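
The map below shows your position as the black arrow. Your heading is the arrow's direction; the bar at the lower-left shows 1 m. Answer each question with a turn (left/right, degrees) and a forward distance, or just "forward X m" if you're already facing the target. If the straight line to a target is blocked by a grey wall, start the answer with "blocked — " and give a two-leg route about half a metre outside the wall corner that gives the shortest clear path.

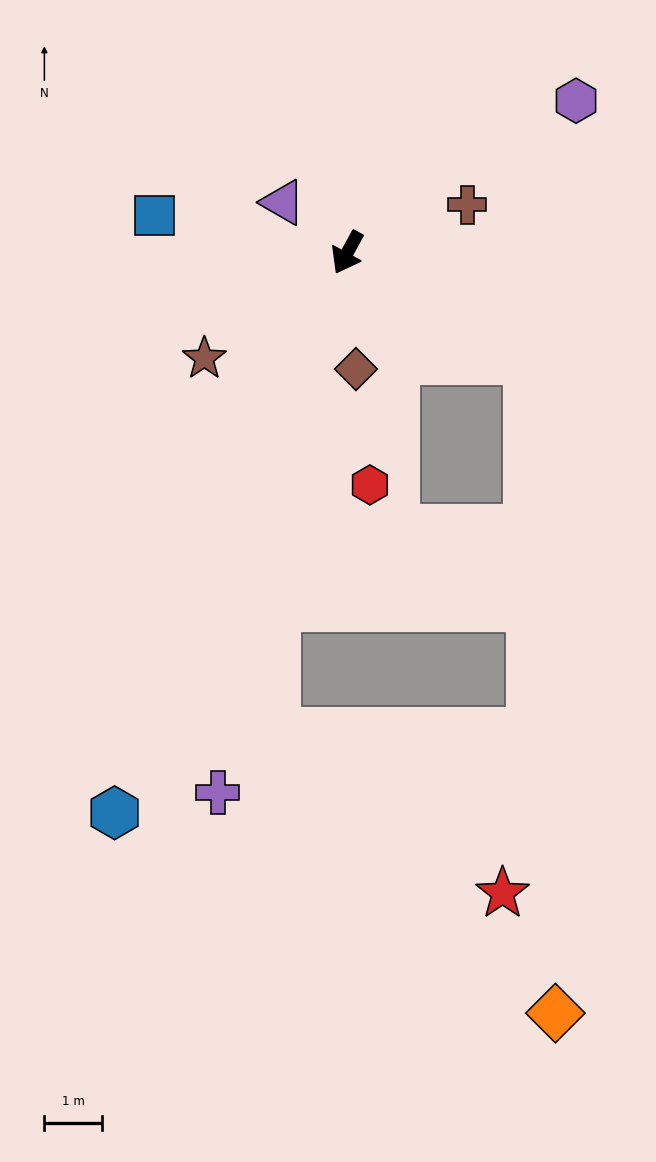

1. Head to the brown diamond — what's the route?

turn left 33°, forward 2.0 m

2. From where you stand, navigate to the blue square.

turn right 72°, forward 3.4 m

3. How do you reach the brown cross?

turn left 140°, forward 2.2 m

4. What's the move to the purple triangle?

turn right 99°, forward 1.4 m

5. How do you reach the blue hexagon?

turn left 6°, forward 10.4 m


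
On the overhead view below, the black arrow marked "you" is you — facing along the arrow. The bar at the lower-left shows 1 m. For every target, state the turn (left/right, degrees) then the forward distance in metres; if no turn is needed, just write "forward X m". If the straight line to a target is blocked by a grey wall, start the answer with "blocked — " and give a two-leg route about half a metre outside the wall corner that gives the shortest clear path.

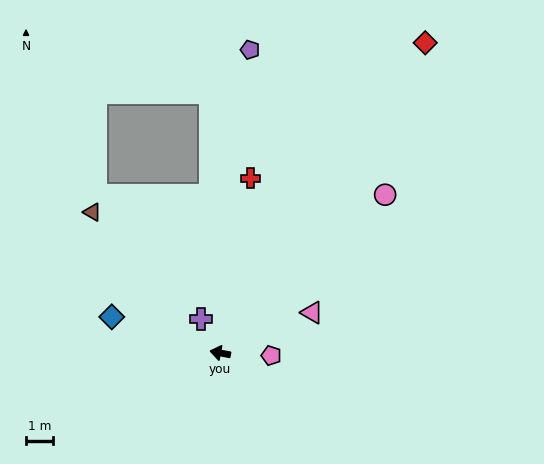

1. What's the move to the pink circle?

turn right 125°, forward 8.4 m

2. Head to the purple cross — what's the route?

turn right 50°, forward 1.4 m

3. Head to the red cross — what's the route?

turn right 89°, forward 6.5 m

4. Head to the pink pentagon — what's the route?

turn right 172°, forward 1.9 m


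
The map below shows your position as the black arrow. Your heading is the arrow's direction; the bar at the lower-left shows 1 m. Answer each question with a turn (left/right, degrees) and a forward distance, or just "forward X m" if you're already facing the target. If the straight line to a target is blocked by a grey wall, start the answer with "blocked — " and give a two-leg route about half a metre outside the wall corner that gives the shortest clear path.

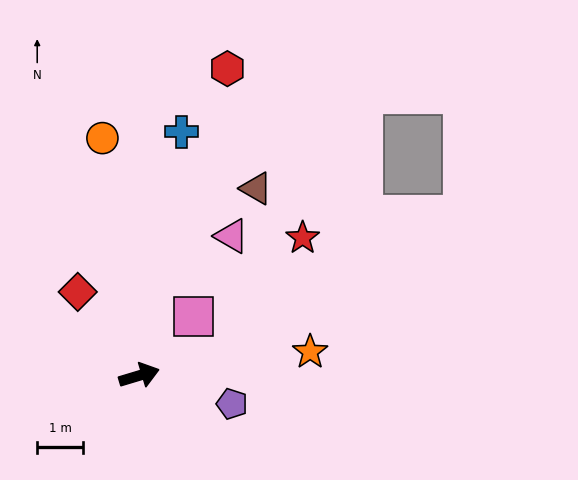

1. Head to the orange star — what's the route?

turn right 9°, forward 3.7 m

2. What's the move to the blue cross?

turn left 63°, forward 5.4 m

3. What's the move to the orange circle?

turn left 82°, forward 5.2 m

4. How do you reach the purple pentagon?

turn right 34°, forward 2.1 m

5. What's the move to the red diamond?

turn left 110°, forward 2.2 m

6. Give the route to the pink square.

turn left 31°, forward 1.7 m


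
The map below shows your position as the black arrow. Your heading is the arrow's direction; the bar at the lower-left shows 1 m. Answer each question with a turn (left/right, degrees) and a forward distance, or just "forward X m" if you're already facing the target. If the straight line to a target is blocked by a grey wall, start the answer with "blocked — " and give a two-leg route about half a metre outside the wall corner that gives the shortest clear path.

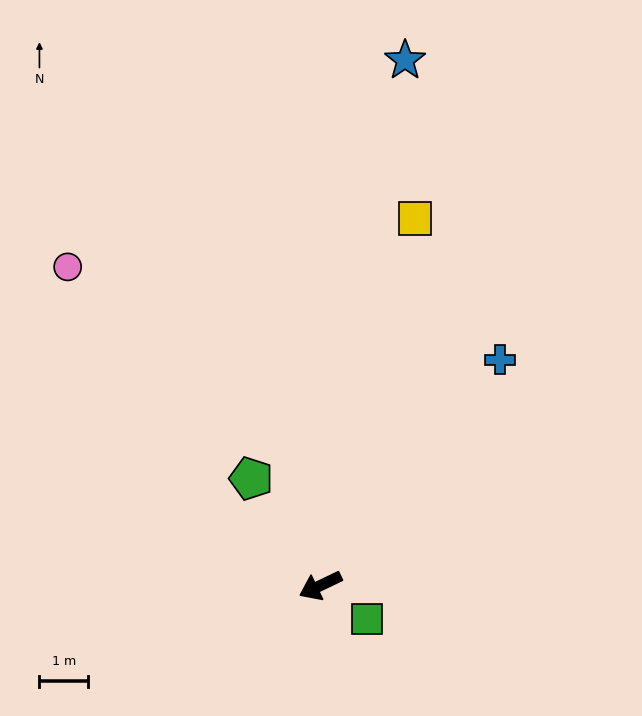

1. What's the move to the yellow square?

turn right 130°, forward 7.8 m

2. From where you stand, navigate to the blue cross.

turn right 154°, forward 5.9 m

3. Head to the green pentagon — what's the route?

turn right 83°, forward 2.6 m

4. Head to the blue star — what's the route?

turn right 125°, forward 10.9 m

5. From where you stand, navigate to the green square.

turn left 119°, forward 1.2 m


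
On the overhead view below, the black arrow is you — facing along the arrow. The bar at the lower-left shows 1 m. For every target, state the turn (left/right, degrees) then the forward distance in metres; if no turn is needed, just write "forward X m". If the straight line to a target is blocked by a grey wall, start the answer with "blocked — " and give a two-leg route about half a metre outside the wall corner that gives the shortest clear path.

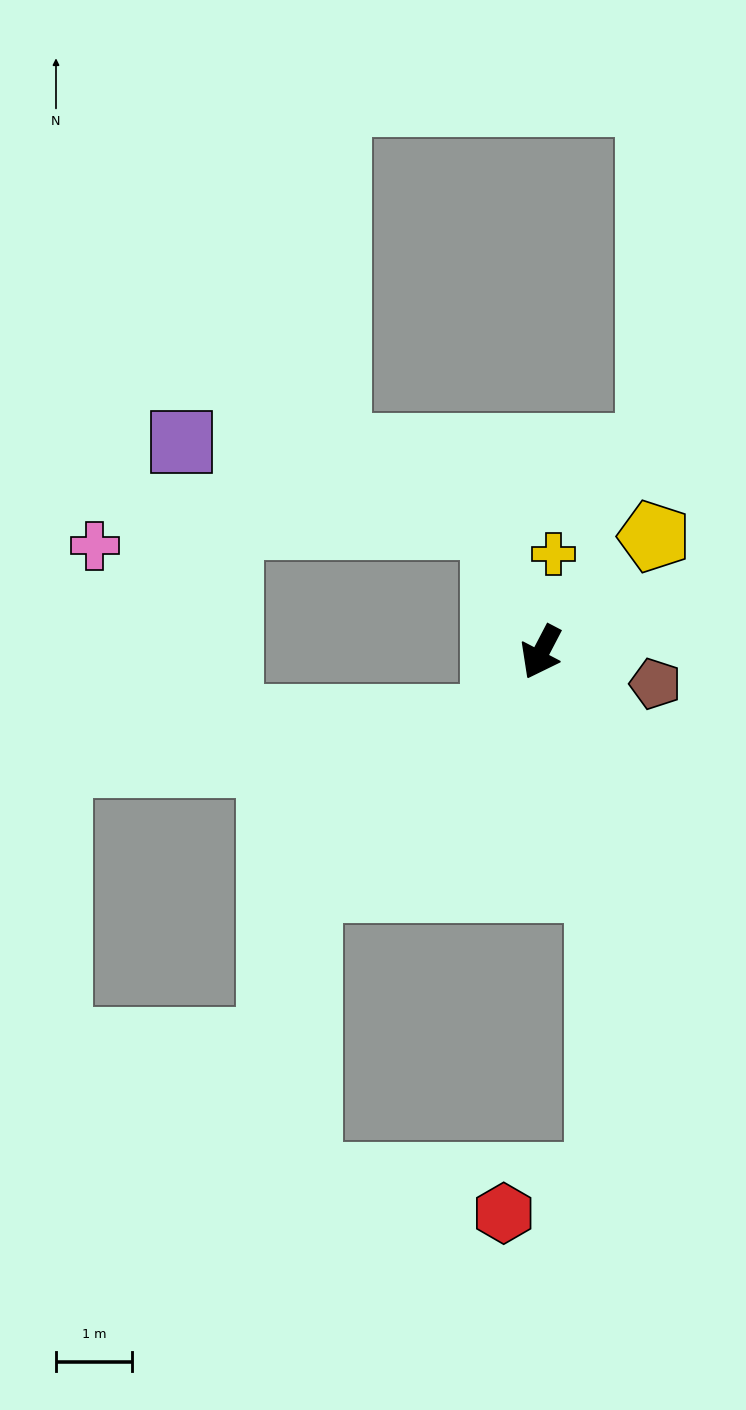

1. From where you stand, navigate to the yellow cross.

turn right 160°, forward 1.3 m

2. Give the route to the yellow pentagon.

turn left 163°, forward 2.1 m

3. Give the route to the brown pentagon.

turn left 102°, forward 1.6 m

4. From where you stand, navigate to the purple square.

blocked — turn right 132°, forward 1.8 m, then turn left 54°, forward 4.2 m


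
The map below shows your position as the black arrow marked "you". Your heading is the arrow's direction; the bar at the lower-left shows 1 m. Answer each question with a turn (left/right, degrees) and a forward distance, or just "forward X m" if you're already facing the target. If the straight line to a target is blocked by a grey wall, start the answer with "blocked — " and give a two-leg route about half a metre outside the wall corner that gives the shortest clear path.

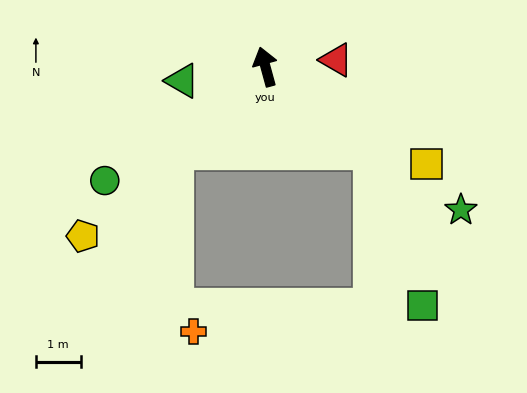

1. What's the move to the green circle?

turn left 110°, forward 4.4 m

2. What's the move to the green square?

blocked — turn right 143°, forward 3.0 m, then turn right 34°, forward 3.6 m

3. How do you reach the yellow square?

turn right 136°, forward 4.2 m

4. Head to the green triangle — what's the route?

turn left 84°, forward 1.9 m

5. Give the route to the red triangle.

turn right 100°, forward 1.6 m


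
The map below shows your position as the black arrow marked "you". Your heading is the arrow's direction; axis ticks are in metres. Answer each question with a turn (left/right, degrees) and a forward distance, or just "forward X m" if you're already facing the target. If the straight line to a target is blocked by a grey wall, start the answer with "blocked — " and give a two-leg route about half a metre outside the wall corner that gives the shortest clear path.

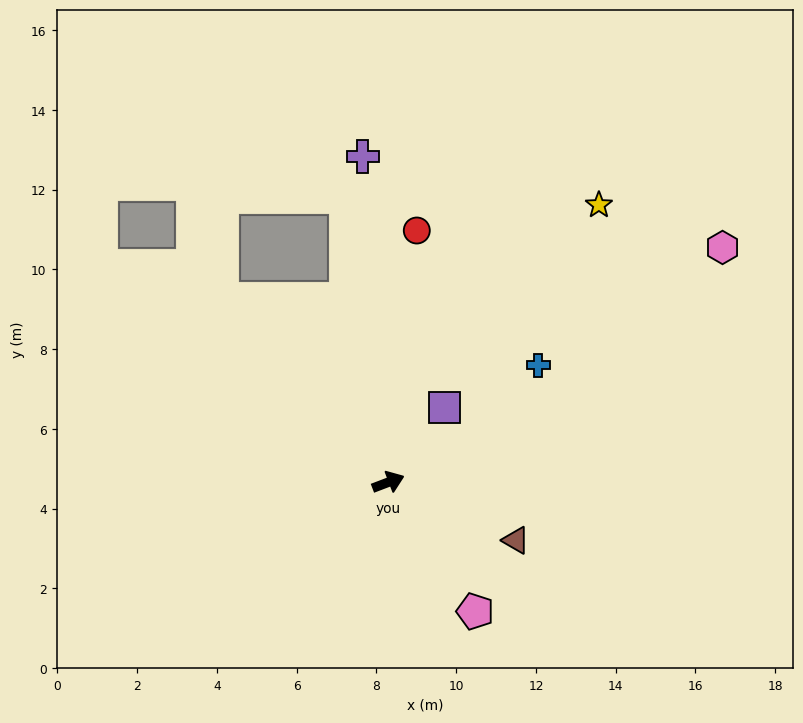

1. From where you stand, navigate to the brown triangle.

turn right 45°, forward 3.5 m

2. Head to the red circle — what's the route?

turn left 63°, forward 6.4 m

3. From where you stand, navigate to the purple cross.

turn left 74°, forward 8.2 m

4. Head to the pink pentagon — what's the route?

turn right 77°, forward 3.9 m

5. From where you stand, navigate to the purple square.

turn left 32°, forward 2.3 m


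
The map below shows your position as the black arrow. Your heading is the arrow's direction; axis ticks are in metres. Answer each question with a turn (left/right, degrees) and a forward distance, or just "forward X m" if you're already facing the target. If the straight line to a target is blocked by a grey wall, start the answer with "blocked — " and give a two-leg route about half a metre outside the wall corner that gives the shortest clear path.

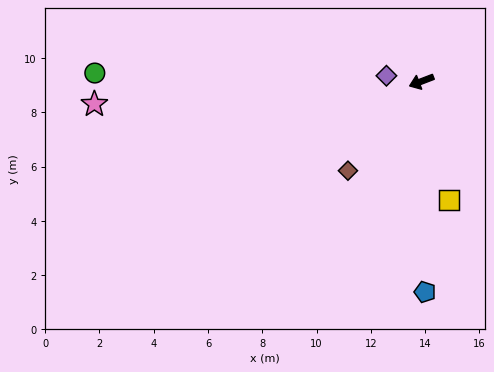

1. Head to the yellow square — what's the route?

turn left 82°, forward 4.5 m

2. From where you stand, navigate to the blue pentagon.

turn left 70°, forward 7.8 m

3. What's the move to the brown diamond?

turn left 29°, forward 4.3 m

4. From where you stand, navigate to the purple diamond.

turn right 30°, forward 1.3 m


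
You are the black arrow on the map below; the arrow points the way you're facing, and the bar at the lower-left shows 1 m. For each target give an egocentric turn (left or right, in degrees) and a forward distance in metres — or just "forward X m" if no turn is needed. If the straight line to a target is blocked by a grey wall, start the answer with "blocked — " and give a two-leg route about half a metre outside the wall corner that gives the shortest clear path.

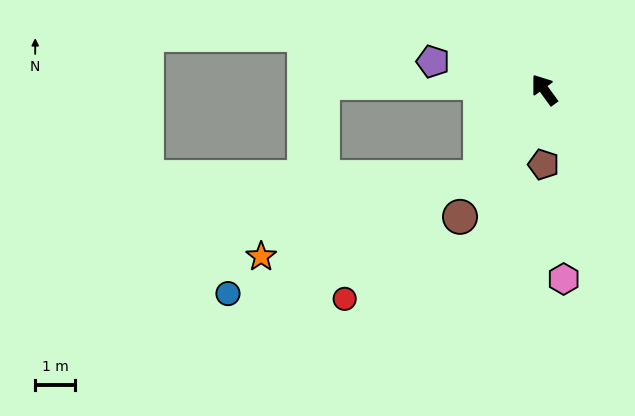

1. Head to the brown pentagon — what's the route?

turn left 143°, forward 1.9 m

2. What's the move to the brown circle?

turn left 110°, forward 3.8 m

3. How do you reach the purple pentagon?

turn left 40°, forward 2.9 m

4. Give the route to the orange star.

blocked — turn left 107°, forward 2.7 m, then turn right 33°, forward 5.8 m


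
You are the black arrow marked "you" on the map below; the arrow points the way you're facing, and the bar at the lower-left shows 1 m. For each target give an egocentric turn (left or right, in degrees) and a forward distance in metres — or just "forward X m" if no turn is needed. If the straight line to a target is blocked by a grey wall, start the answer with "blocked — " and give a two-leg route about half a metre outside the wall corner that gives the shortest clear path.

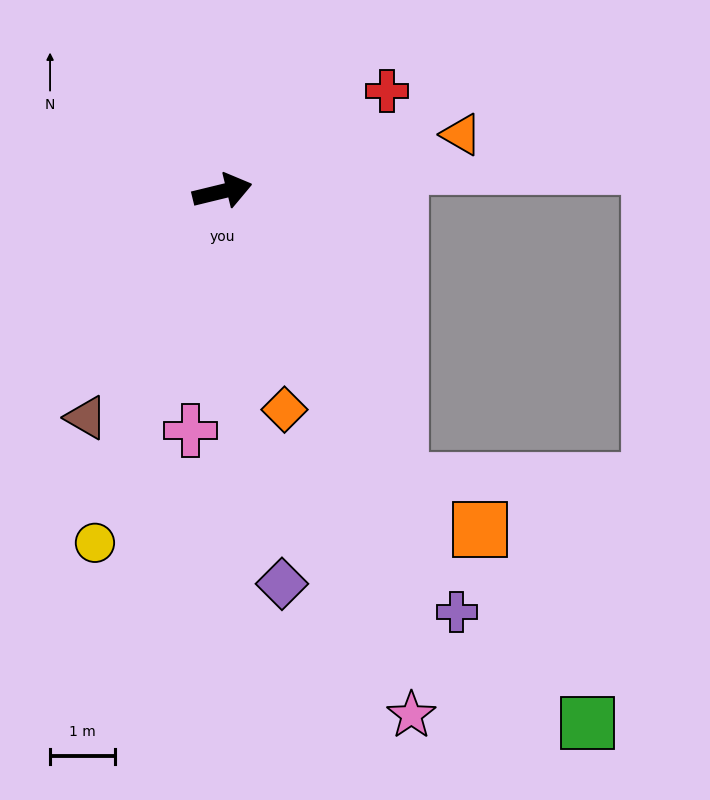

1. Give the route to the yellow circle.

turn right 124°, forward 5.8 m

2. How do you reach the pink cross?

turn right 111°, forward 3.7 m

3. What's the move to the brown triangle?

turn right 135°, forward 4.1 m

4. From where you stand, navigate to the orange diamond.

turn right 88°, forward 3.5 m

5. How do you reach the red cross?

turn left 18°, forward 3.0 m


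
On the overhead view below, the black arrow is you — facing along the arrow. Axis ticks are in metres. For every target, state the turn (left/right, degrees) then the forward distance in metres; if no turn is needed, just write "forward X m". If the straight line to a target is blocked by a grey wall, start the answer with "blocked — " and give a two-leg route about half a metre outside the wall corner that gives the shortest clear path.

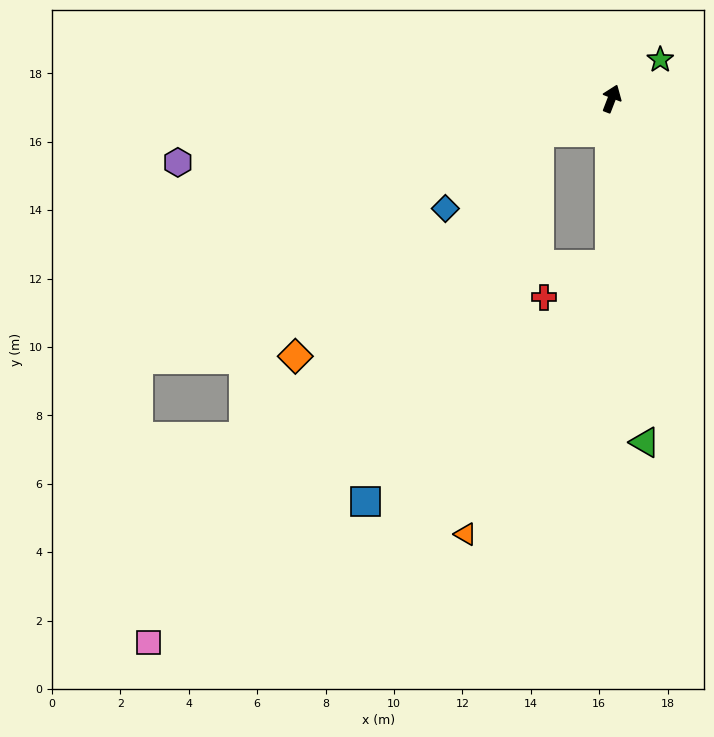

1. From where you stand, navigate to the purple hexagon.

turn left 119°, forward 12.8 m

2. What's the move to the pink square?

blocked — turn left 136°, forward 2.3 m, then turn left 28°, forward 18.8 m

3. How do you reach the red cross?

blocked — turn right 160°, forward 4.8 m, then turn right 62°, forward 2.1 m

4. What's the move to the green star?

turn right 30°, forward 1.8 m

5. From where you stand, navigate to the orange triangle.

blocked — turn right 160°, forward 4.8 m, then turn right 27°, forward 8.9 m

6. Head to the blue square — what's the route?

blocked — turn left 136°, forward 2.3 m, then turn left 40°, forward 11.9 m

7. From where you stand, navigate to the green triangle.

turn right 153°, forward 10.1 m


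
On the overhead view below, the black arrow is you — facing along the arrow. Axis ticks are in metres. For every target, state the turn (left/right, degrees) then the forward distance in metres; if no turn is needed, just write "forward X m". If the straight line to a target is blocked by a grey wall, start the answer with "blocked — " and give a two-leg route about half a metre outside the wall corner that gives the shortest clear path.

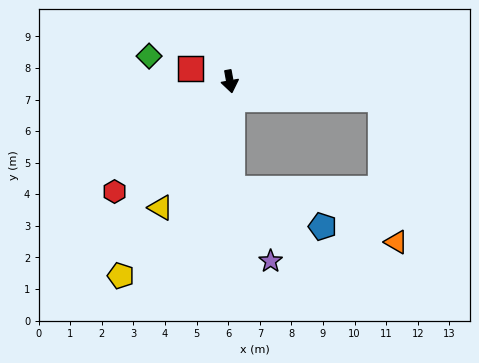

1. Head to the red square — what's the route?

turn right 118°, forward 1.3 m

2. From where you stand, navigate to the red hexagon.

turn right 57°, forward 5.0 m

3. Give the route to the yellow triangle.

turn right 39°, forward 4.6 m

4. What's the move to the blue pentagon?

blocked — turn right 9°, forward 3.4 m, then turn left 67°, forward 3.1 m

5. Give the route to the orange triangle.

blocked — turn left 73°, forward 4.8 m, then turn right 77°, forward 4.6 m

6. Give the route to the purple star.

blocked — turn right 9°, forward 3.4 m, then turn left 27°, forward 2.6 m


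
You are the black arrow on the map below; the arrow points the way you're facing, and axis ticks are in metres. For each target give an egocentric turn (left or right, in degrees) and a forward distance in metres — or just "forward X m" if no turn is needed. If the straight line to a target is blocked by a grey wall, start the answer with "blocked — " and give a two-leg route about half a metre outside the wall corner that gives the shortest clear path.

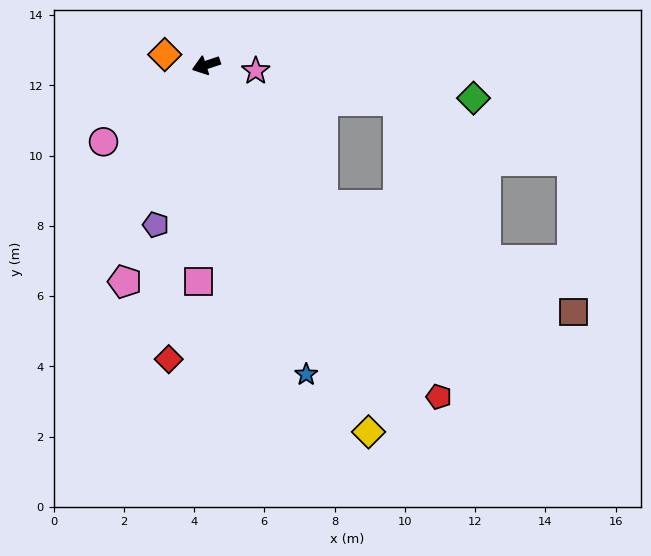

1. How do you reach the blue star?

turn left 90°, forward 9.3 m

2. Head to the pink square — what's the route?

turn left 70°, forward 6.2 m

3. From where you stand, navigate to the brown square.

blocked — turn left 112°, forward 5.2 m, then turn left 26°, forward 7.8 m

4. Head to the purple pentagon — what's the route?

turn left 54°, forward 4.8 m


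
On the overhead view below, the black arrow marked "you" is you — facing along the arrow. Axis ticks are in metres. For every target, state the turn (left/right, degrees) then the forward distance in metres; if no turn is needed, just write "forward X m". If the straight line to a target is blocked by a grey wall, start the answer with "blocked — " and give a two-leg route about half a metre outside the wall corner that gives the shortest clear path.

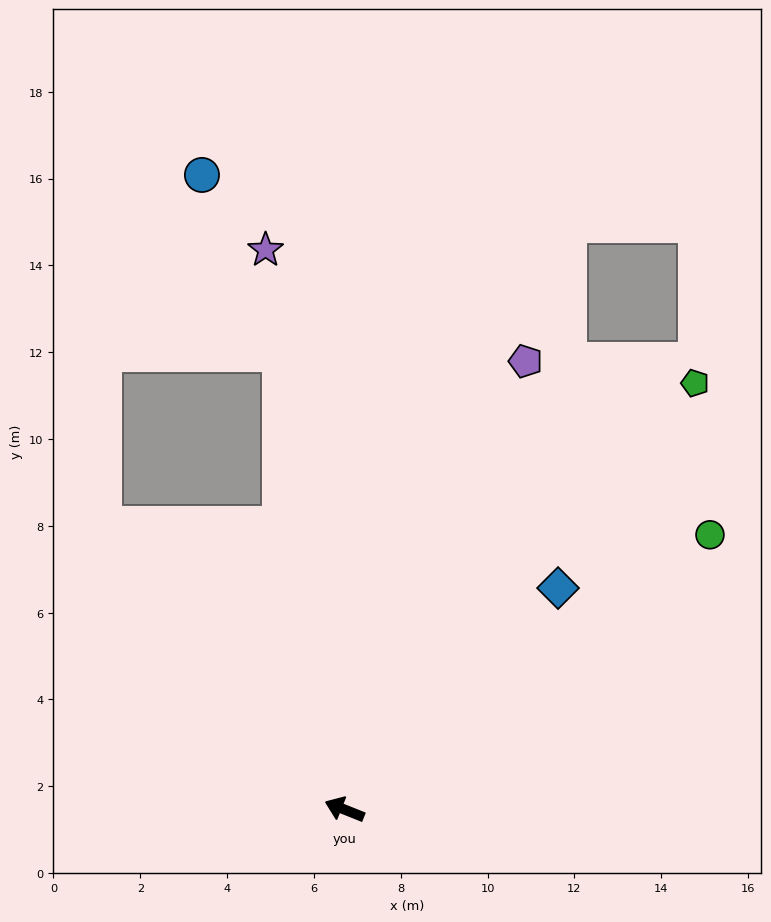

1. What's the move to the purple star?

turn right 60°, forward 13.0 m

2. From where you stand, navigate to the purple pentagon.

turn right 90°, forward 11.1 m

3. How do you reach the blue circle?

blocked — turn right 60°, forward 10.6 m, then turn left 15°, forward 4.5 m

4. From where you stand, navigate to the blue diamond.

turn right 112°, forward 7.1 m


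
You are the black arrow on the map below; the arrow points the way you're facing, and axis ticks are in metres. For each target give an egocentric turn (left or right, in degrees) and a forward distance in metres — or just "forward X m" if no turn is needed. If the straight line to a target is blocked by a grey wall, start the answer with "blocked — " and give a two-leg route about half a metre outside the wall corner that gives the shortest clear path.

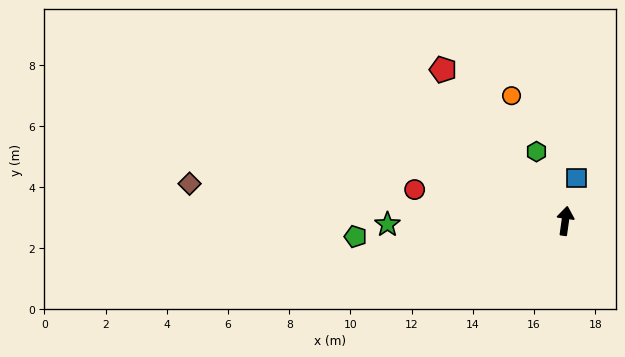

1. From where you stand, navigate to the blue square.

turn right 7°, forward 1.4 m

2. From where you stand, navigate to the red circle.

turn left 86°, forward 5.0 m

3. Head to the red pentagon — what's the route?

turn left 47°, forward 6.4 m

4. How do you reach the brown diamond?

turn left 92°, forward 12.3 m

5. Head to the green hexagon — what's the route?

turn left 31°, forward 2.5 m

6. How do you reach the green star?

turn left 99°, forward 5.8 m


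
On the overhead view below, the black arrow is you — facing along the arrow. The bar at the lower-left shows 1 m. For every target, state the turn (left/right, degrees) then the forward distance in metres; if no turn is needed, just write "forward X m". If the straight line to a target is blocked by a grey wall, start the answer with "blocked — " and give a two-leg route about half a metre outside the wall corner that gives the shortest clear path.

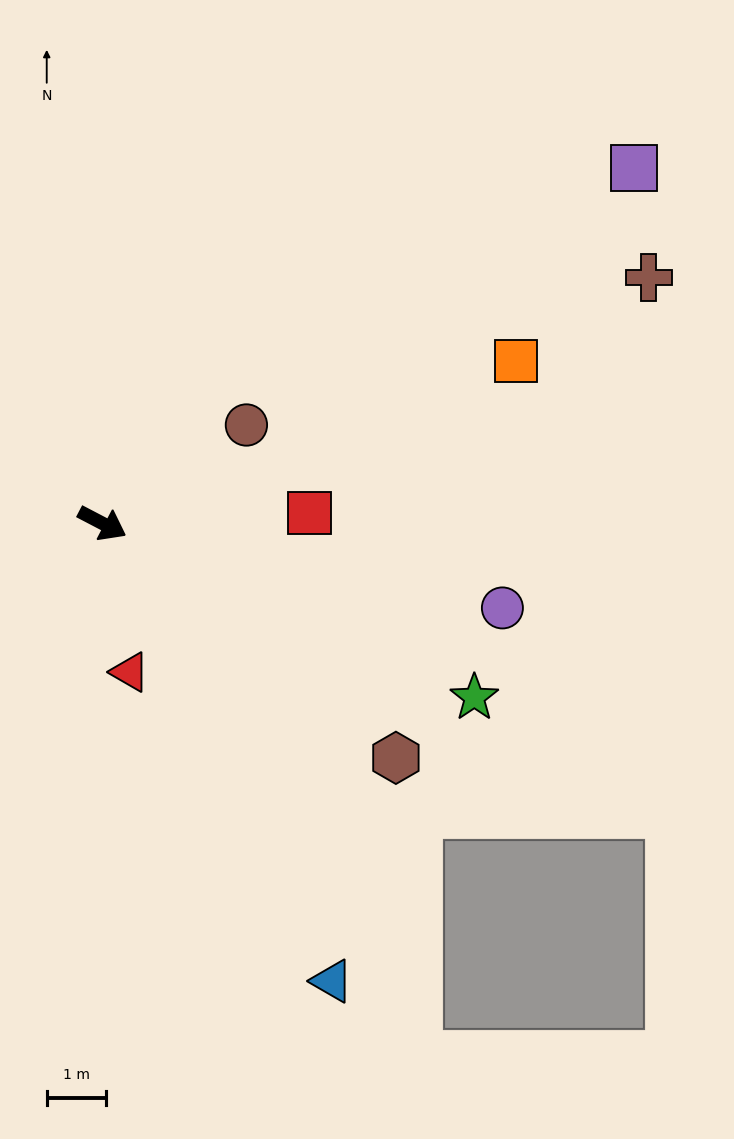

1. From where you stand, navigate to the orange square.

turn left 49°, forward 7.5 m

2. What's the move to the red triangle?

turn right 52°, forward 2.6 m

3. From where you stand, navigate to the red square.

turn left 30°, forward 3.5 m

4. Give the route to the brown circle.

turn left 62°, forward 2.9 m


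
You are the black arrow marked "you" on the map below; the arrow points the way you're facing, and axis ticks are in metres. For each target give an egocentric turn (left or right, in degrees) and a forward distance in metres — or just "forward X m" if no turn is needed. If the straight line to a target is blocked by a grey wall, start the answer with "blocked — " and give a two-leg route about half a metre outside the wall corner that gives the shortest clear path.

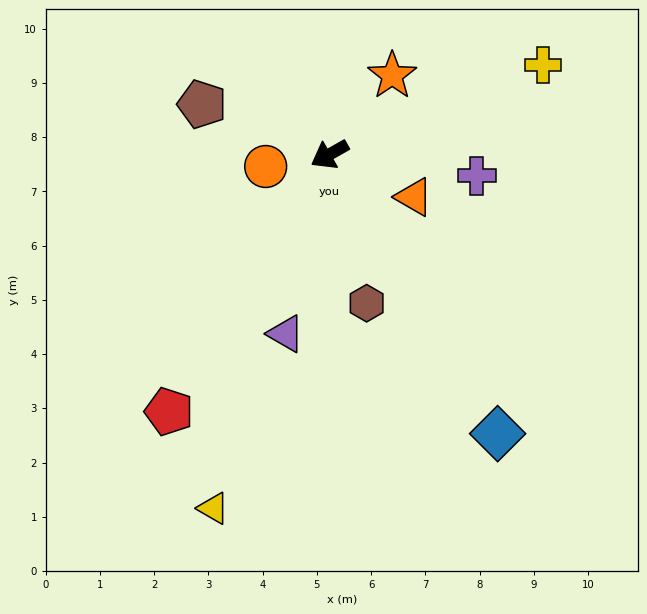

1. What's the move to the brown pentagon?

turn right 51°, forward 2.5 m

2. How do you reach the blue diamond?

turn left 91°, forward 6.0 m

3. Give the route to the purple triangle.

turn left 47°, forward 3.4 m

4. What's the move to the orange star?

turn right 158°, forward 1.9 m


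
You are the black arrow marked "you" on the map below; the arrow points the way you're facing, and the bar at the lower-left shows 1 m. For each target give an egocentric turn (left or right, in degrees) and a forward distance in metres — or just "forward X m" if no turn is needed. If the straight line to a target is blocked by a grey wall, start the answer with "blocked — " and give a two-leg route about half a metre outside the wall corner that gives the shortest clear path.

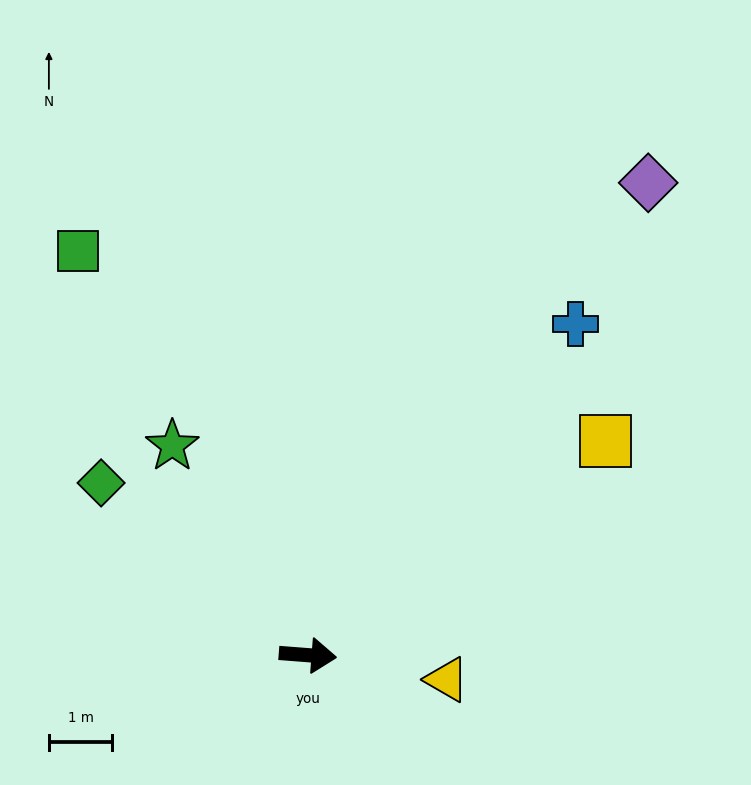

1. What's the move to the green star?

turn left 127°, forward 3.9 m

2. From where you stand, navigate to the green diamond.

turn left 145°, forward 4.2 m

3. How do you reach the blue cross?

turn left 55°, forward 6.7 m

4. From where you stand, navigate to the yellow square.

turn left 40°, forward 5.8 m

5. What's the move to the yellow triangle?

turn right 6°, forward 2.2 m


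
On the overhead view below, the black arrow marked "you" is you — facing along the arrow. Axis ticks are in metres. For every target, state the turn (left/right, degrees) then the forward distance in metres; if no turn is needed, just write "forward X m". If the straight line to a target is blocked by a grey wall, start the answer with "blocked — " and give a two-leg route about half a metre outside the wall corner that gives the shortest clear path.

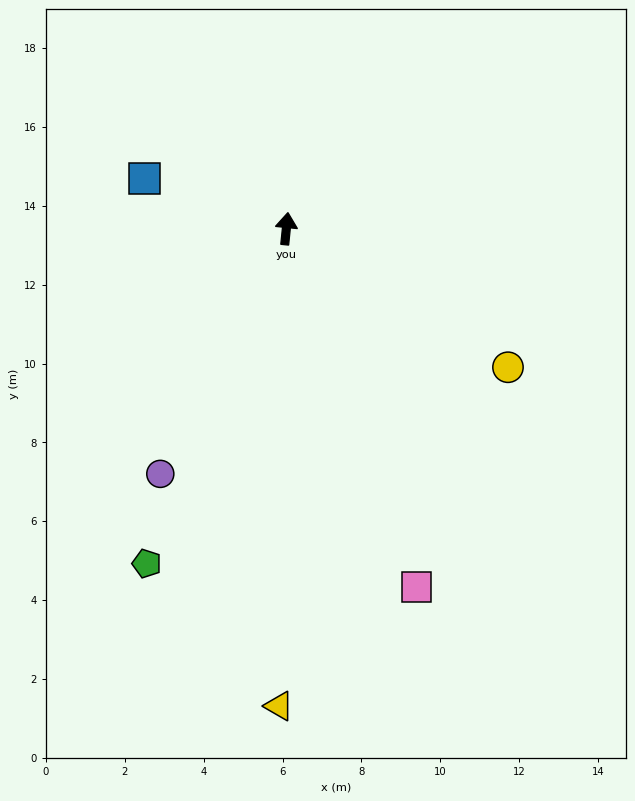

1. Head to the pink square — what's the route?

turn right 154°, forward 9.7 m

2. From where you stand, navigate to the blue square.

turn left 76°, forward 3.8 m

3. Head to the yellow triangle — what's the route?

turn right 175°, forward 12.1 m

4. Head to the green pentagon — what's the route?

turn left 163°, forward 9.2 m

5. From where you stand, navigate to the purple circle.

turn left 159°, forward 7.0 m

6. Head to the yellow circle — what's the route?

turn right 116°, forward 6.6 m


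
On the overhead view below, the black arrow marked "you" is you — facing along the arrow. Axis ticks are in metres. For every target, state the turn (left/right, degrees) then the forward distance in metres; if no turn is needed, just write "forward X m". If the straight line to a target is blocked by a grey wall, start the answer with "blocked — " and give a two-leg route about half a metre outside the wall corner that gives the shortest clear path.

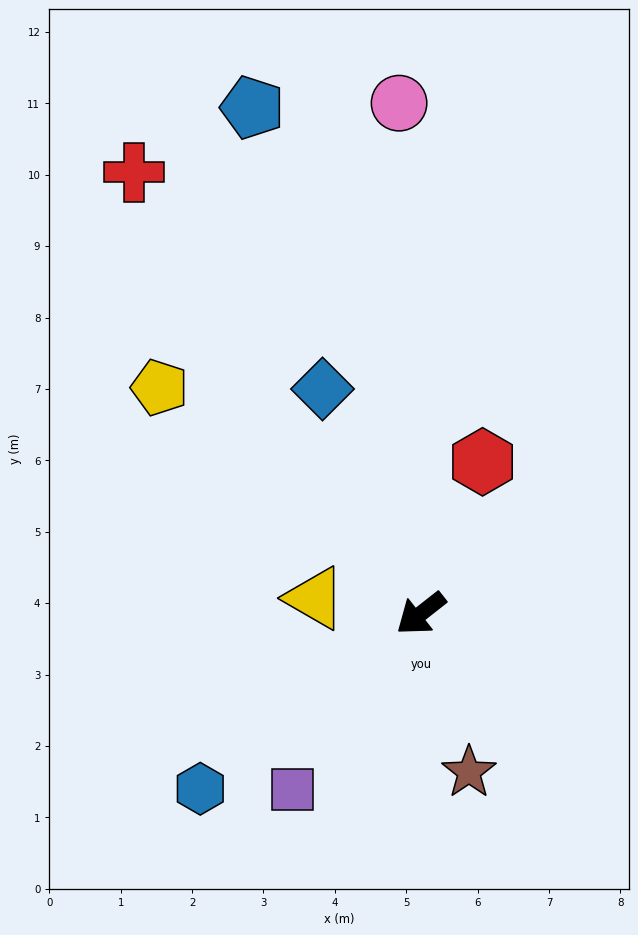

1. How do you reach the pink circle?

turn right 126°, forward 7.2 m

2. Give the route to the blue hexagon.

forward 3.9 m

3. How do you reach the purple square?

turn left 16°, forward 3.0 m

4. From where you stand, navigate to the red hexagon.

turn right 150°, forward 2.3 m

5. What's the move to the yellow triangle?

turn right 46°, forward 1.5 m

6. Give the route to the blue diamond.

turn right 105°, forward 3.4 m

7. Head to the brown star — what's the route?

turn left 69°, forward 2.3 m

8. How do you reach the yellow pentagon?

turn right 79°, forward 4.8 m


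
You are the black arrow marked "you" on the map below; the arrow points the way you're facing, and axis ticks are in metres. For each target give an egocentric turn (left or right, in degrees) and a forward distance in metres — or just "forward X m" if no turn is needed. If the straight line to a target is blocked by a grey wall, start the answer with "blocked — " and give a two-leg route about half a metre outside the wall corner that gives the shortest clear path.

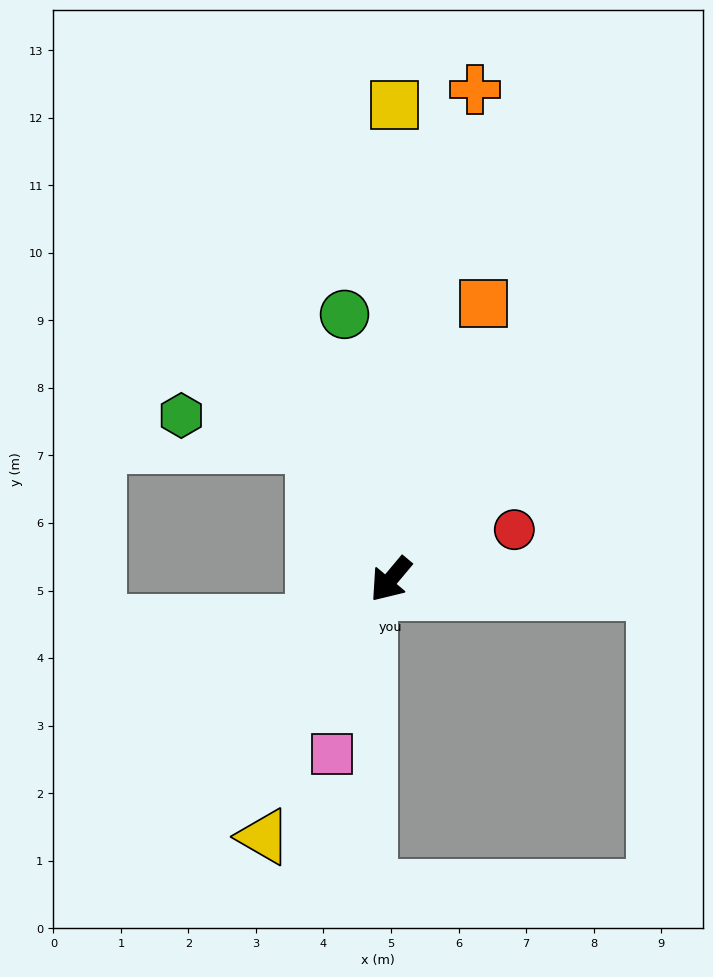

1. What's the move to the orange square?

turn right 159°, forward 4.3 m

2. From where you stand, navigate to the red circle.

turn left 152°, forward 2.0 m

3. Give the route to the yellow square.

turn right 141°, forward 7.0 m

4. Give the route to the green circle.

turn right 130°, forward 4.0 m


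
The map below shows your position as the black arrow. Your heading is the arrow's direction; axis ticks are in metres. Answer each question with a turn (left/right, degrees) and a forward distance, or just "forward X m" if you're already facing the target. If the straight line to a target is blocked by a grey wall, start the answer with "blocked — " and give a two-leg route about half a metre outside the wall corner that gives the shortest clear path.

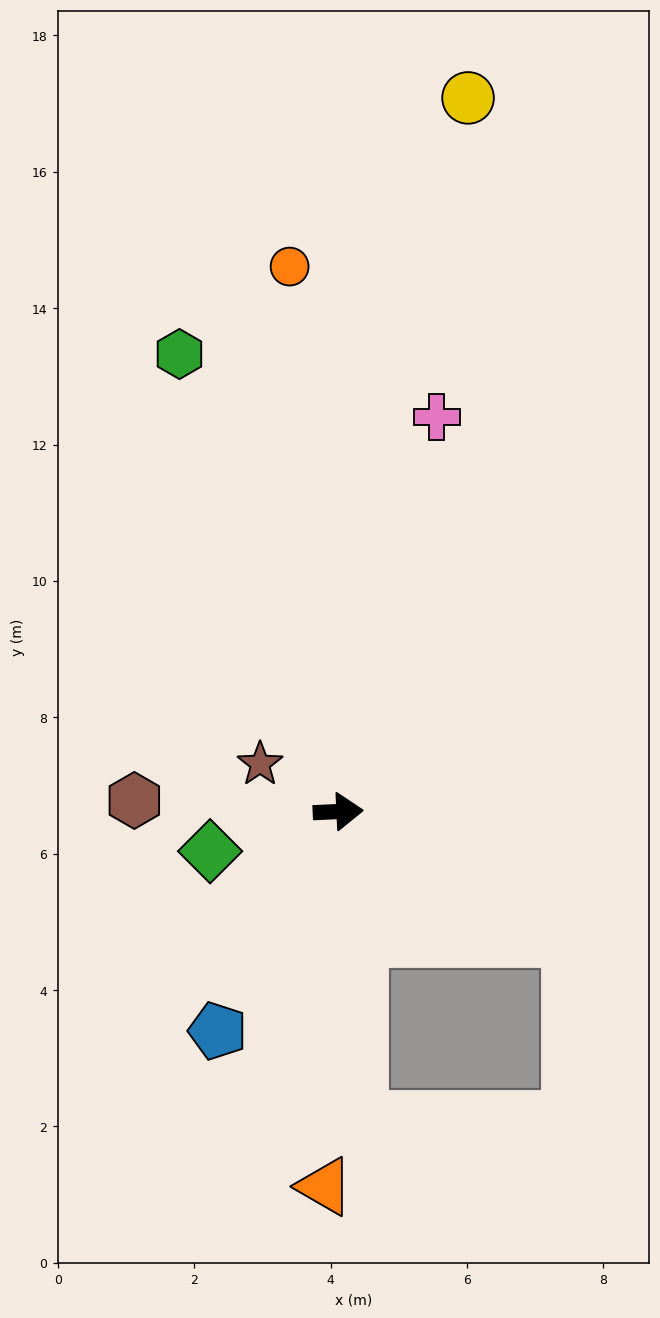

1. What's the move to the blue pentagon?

turn right 121°, forward 3.7 m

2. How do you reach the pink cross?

turn left 73°, forward 6.0 m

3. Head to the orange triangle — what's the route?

turn right 95°, forward 5.5 m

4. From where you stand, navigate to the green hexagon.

turn left 106°, forward 7.1 m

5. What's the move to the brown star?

turn left 146°, forward 1.3 m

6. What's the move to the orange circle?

turn left 92°, forward 8.0 m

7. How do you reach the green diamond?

turn right 165°, forward 2.0 m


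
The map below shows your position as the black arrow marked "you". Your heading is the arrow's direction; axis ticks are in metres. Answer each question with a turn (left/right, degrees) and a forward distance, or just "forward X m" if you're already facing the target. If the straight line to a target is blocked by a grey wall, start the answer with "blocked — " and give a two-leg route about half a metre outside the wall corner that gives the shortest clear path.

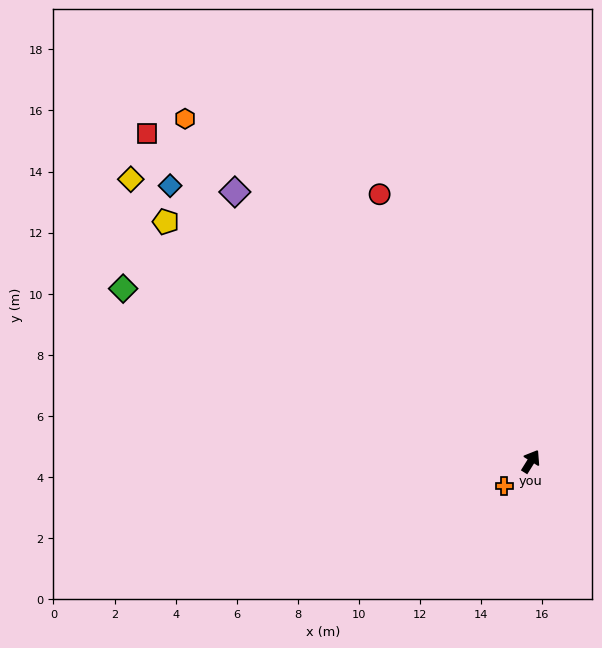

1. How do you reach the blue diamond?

turn left 85°, forward 14.9 m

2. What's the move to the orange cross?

turn left 165°, forward 1.2 m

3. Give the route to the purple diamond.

turn left 80°, forward 13.1 m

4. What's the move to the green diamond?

turn left 99°, forward 14.5 m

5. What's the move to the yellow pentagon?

turn left 89°, forward 14.3 m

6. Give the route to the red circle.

turn left 61°, forward 10.1 m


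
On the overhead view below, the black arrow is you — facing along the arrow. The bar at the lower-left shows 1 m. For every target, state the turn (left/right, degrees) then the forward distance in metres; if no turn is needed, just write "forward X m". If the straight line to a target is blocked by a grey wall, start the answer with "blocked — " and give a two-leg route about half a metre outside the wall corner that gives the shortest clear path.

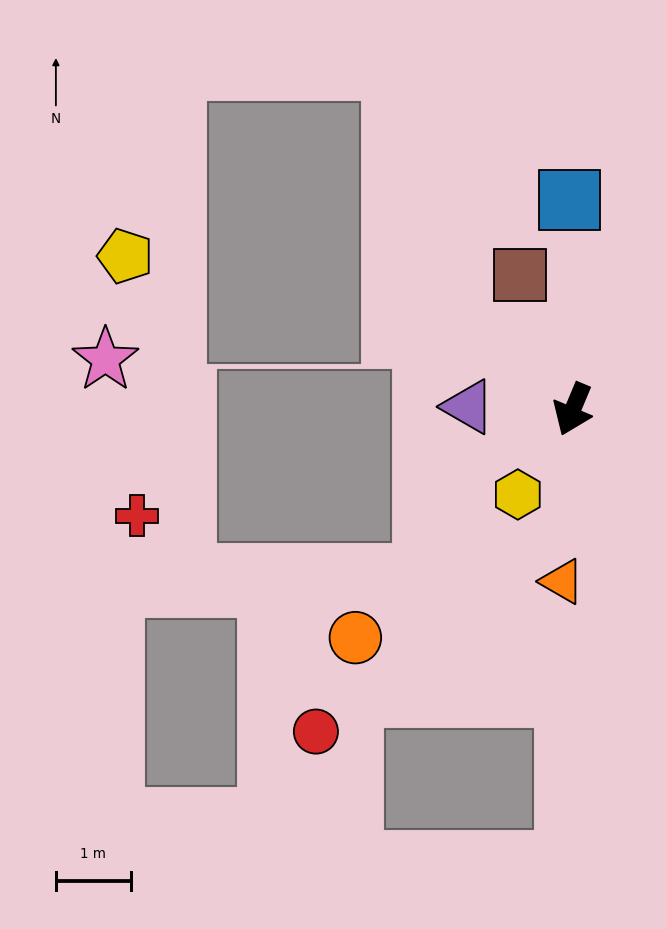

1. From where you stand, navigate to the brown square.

turn right 136°, forward 1.9 m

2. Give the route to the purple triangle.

turn right 69°, forward 1.4 m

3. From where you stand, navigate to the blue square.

turn right 156°, forward 2.8 m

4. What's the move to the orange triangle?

turn left 19°, forward 2.3 m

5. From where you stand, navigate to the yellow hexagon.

turn right 10°, forward 1.3 m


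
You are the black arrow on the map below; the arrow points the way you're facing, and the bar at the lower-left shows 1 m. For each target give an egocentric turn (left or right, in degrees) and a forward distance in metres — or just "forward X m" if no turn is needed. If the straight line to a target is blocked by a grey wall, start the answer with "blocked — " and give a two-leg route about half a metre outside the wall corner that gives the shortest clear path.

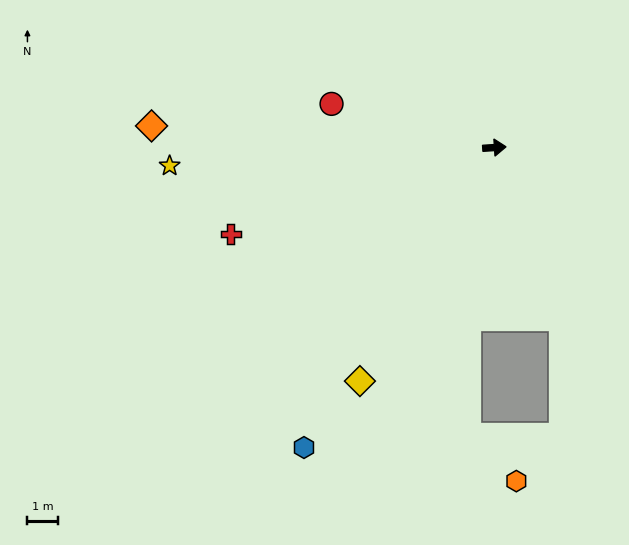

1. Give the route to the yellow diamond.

turn right 124°, forward 8.8 m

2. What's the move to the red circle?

turn left 161°, forward 5.5 m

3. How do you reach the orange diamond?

turn left 173°, forward 11.2 m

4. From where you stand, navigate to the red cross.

turn right 166°, forward 9.0 m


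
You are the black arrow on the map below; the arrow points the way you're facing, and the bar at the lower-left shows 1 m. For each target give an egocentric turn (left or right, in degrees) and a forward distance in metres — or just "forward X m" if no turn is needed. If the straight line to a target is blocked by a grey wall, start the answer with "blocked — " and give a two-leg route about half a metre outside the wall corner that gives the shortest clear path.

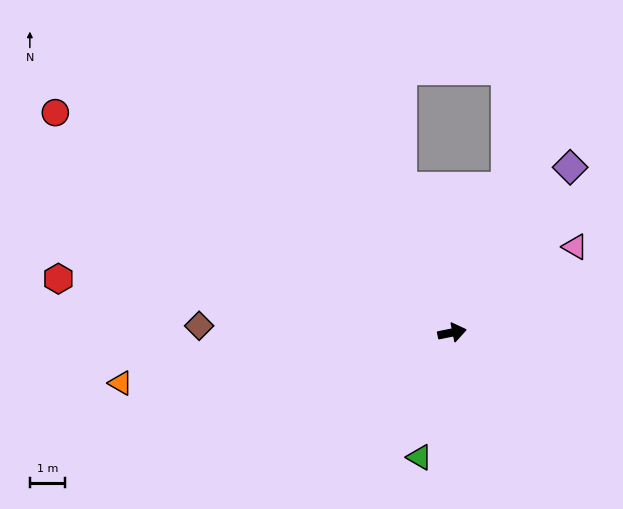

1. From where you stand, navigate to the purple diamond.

turn left 43°, forward 5.8 m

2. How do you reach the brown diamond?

turn left 167°, forward 7.2 m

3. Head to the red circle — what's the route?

turn left 140°, forward 13.0 m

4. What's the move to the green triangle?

turn right 116°, forward 3.7 m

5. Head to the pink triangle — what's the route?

turn left 23°, forward 4.3 m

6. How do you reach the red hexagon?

turn left 161°, forward 11.4 m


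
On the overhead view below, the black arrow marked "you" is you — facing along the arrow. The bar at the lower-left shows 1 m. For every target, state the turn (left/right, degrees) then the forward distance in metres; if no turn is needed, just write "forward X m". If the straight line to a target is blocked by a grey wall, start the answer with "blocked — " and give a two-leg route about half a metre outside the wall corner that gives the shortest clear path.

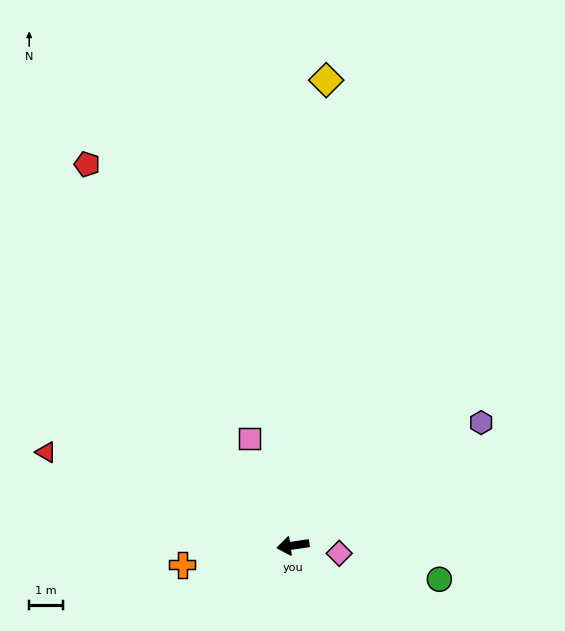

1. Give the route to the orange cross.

forward 3.3 m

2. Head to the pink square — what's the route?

turn right 76°, forward 3.4 m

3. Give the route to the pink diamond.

turn left 162°, forward 1.4 m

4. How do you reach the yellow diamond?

turn right 102°, forward 13.8 m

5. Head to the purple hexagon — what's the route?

turn right 155°, forward 6.7 m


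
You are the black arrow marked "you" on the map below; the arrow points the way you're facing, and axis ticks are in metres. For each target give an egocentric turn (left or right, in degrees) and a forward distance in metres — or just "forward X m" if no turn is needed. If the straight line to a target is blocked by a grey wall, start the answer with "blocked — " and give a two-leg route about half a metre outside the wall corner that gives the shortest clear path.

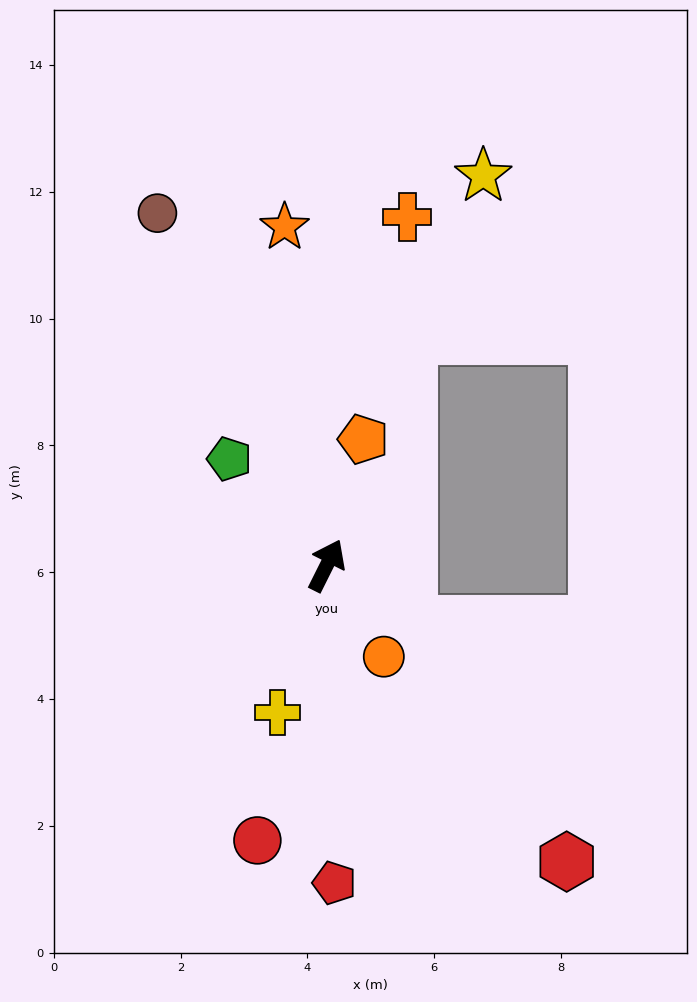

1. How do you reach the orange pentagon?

turn left 10°, forward 2.1 m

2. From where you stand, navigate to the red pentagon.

turn right 152°, forward 5.0 m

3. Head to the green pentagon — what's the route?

turn left 69°, forward 2.3 m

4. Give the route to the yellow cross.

turn right 172°, forward 2.4 m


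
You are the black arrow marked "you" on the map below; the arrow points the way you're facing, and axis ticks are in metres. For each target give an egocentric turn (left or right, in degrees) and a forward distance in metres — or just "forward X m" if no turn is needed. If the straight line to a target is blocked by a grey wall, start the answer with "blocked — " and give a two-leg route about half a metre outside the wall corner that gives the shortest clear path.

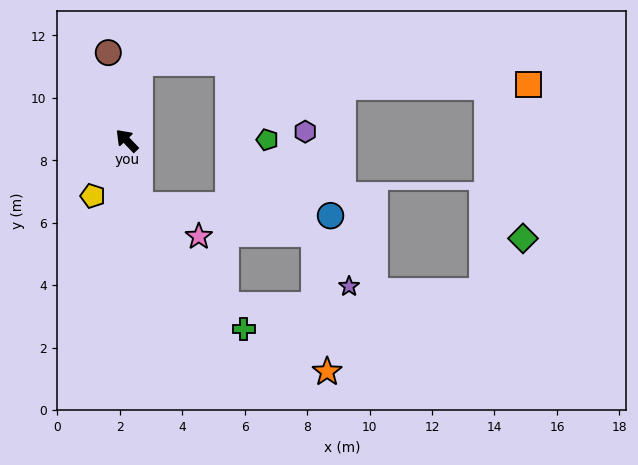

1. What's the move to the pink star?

blocked — turn left 148°, forward 2.1 m, then turn left 50°, forward 2.1 m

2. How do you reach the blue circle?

blocked — turn left 148°, forward 2.1 m, then turn left 75°, forward 6.1 m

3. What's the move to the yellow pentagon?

turn left 105°, forward 2.1 m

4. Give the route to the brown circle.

turn right 32°, forward 2.9 m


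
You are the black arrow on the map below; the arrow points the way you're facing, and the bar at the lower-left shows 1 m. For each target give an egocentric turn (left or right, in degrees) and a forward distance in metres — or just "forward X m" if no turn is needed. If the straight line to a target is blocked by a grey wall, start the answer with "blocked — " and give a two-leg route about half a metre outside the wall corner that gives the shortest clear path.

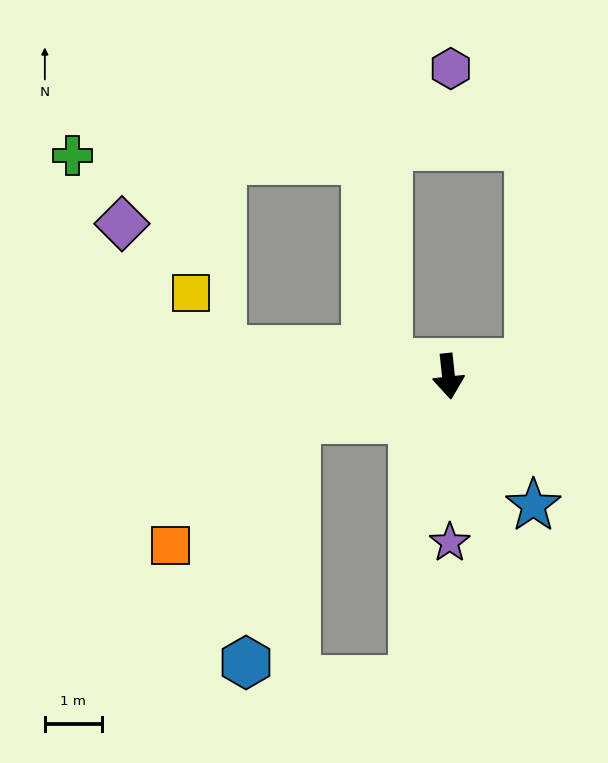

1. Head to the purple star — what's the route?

turn right 6°, forward 2.9 m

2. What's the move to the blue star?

turn left 27°, forward 2.7 m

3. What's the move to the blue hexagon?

blocked — turn right 80°, forward 2.8 m, then turn left 62°, forward 4.4 m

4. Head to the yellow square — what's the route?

blocked — turn right 103°, forward 4.0 m, then turn right 54°, forward 1.1 m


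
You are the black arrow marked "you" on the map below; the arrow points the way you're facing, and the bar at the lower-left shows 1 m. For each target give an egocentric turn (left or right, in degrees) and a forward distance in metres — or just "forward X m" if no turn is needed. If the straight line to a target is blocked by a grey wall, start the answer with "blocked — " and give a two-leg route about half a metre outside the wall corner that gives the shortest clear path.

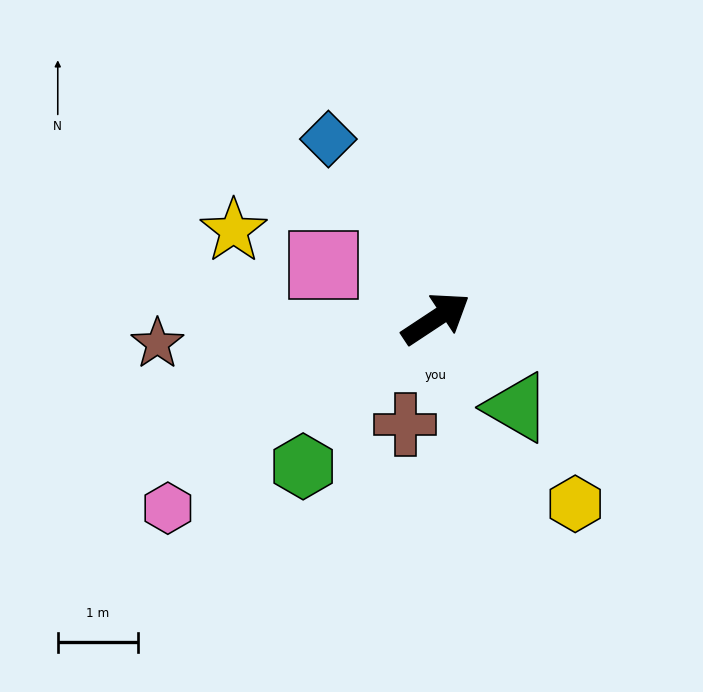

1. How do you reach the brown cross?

turn right 140°, forward 1.4 m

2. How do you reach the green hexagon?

turn right 165°, forward 2.5 m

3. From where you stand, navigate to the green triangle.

turn right 81°, forward 1.5 m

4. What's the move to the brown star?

turn left 152°, forward 3.5 m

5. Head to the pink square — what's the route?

turn left 121°, forward 1.5 m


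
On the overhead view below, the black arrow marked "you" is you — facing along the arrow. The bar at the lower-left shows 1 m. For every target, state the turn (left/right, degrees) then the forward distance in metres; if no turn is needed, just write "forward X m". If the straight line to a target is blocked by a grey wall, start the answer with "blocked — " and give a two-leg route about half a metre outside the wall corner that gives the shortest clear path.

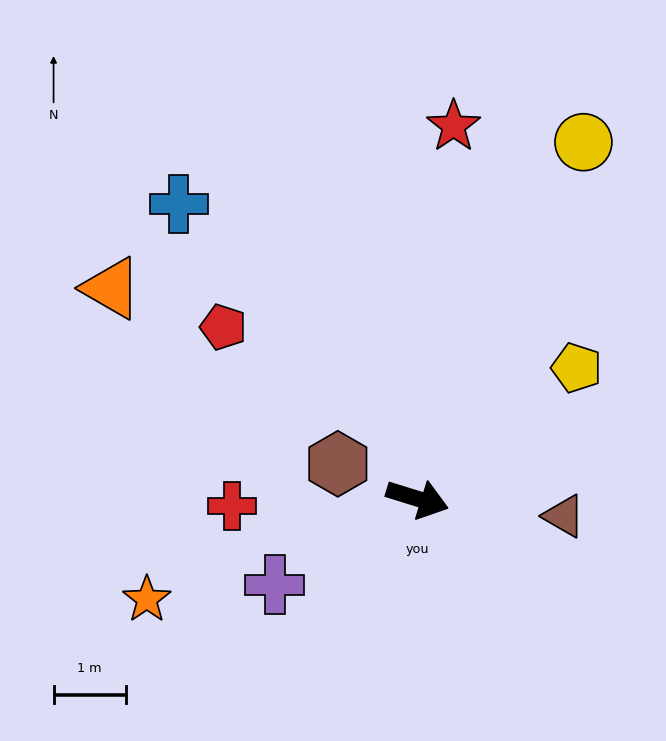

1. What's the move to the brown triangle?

turn left 10°, forward 2.0 m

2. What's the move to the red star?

turn left 102°, forward 5.2 m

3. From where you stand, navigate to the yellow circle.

turn left 82°, forward 5.4 m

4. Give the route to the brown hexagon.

turn left 174°, forward 1.2 m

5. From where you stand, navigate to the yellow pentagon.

turn left 57°, forward 2.8 m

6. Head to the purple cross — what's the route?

turn right 132°, forward 2.3 m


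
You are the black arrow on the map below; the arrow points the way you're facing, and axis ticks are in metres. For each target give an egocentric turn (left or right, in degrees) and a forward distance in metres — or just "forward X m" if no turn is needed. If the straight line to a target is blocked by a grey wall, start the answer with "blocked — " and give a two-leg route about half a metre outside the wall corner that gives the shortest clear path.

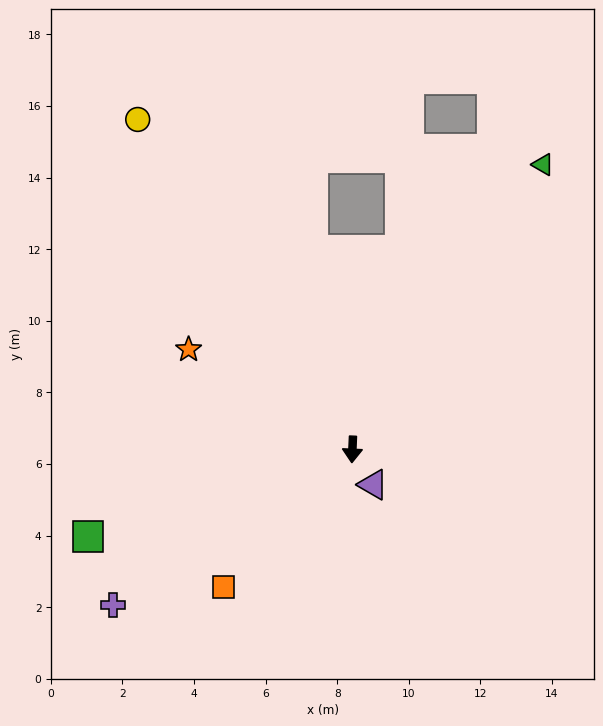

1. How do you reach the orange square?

turn right 41°, forward 5.3 m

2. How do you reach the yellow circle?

turn right 144°, forward 11.0 m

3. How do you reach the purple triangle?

turn left 33°, forward 1.1 m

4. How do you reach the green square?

turn right 69°, forward 7.8 m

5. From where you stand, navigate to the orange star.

turn right 119°, forward 5.4 m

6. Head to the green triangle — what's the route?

turn left 149°, forward 9.6 m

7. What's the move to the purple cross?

turn right 55°, forward 8.0 m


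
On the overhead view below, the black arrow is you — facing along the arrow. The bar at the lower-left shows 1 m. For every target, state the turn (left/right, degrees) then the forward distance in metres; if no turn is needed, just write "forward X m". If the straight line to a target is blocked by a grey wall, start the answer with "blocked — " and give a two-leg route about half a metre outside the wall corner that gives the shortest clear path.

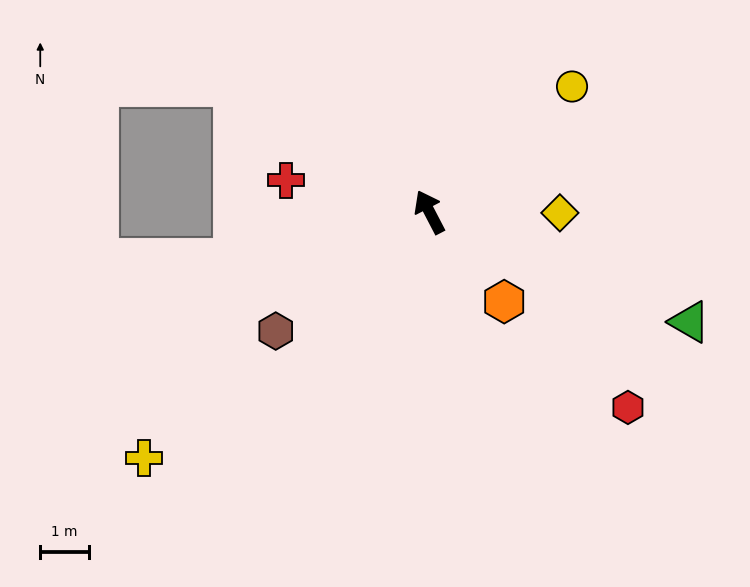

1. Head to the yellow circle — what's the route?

turn right 76°, forward 3.9 m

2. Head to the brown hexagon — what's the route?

turn left 100°, forward 4.0 m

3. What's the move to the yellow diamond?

turn right 118°, forward 2.7 m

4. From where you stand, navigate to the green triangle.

turn right 140°, forward 5.8 m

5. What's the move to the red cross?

turn left 50°, forward 3.0 m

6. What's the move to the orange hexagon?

turn right 168°, forward 2.4 m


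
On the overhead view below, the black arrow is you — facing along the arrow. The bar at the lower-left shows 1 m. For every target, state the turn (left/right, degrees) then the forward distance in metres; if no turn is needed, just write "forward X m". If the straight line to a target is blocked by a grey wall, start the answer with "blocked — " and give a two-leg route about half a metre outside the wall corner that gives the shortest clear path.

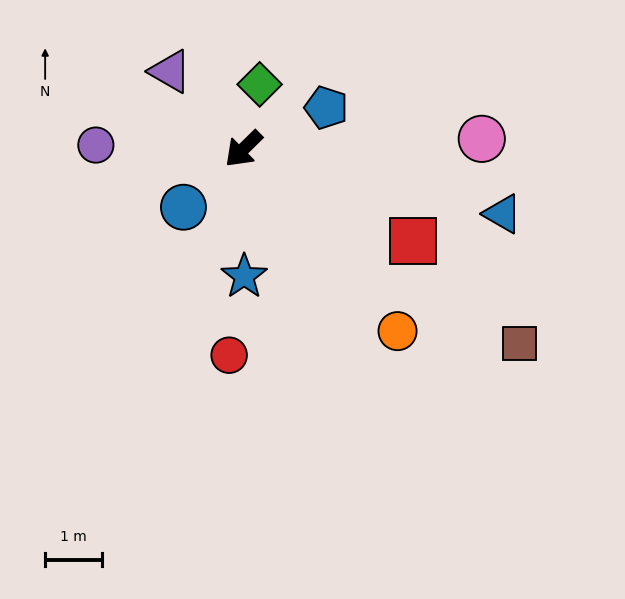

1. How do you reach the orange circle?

turn left 86°, forward 4.2 m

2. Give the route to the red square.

turn left 107°, forward 3.4 m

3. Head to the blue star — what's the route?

turn left 46°, forward 2.2 m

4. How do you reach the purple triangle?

turn right 91°, forward 1.9 m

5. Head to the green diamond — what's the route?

turn right 149°, forward 1.2 m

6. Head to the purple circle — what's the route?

turn right 46°, forward 2.6 m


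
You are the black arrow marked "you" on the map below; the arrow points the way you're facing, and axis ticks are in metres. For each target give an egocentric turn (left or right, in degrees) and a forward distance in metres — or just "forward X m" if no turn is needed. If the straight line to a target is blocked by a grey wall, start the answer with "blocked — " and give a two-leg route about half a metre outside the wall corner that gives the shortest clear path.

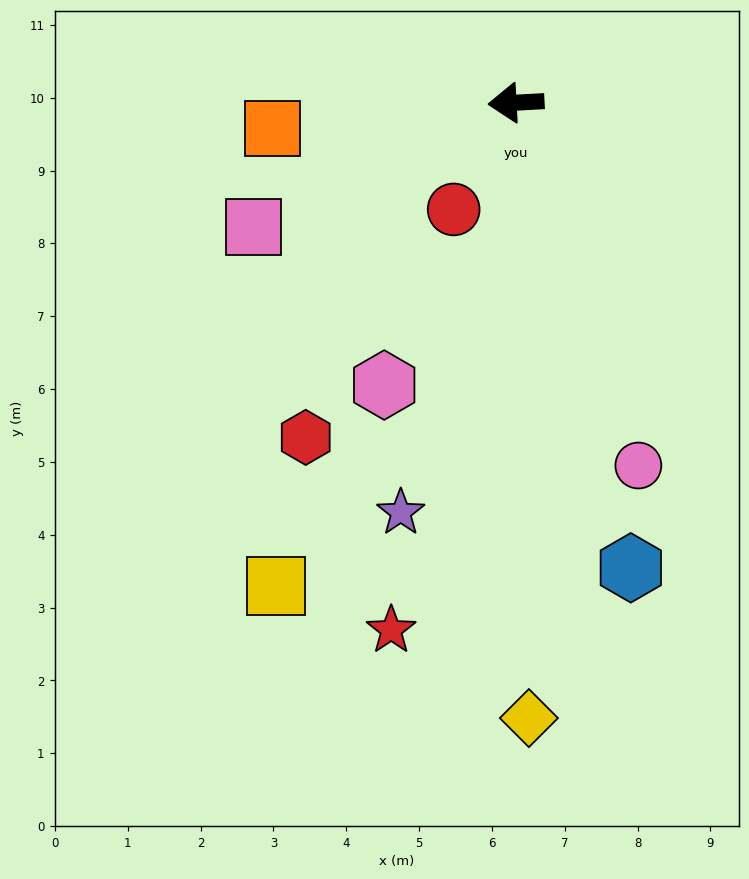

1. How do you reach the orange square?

turn left 3°, forward 3.4 m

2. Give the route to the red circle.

turn left 57°, forward 1.7 m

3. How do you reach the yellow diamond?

turn left 88°, forward 8.5 m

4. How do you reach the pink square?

turn left 22°, forward 4.0 m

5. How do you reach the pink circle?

turn left 106°, forward 5.3 m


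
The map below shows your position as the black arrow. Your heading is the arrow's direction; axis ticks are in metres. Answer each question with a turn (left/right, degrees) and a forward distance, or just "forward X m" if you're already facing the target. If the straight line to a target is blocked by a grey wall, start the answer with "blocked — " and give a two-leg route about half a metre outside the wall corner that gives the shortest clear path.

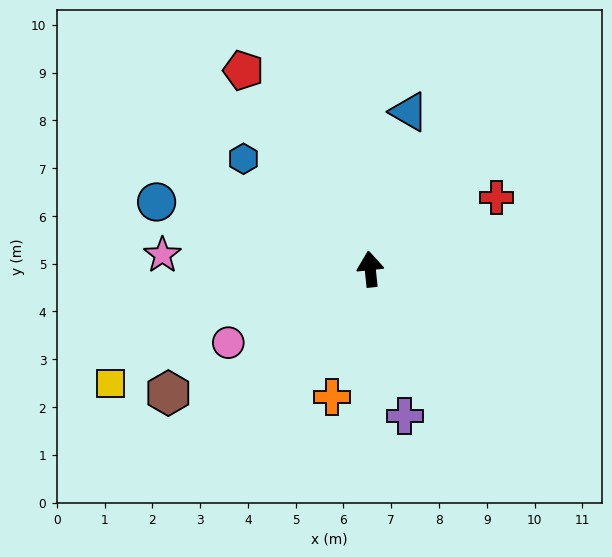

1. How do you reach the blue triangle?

turn right 20°, forward 3.4 m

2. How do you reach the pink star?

turn left 80°, forward 4.4 m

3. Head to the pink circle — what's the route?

turn left 111°, forward 3.3 m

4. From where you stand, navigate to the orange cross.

turn left 157°, forward 2.8 m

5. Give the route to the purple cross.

turn right 173°, forward 3.2 m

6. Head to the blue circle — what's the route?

turn left 67°, forward 4.7 m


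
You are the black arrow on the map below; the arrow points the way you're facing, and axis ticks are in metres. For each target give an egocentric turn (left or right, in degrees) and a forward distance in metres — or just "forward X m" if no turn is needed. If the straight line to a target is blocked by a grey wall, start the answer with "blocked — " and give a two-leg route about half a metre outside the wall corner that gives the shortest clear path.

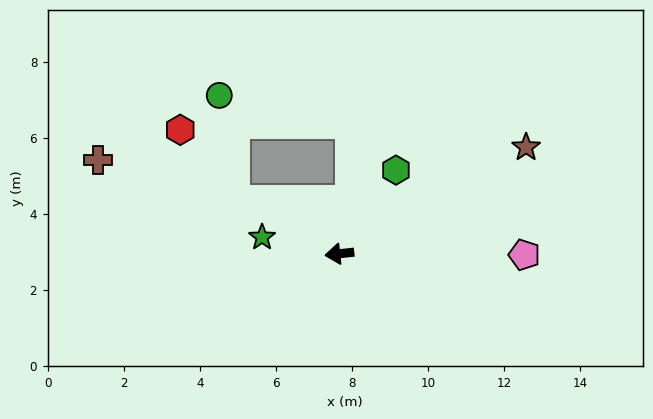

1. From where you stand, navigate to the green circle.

blocked — turn right 33°, forward 3.1 m, then turn right 55°, forward 2.8 m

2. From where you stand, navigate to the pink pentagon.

turn left 173°, forward 4.9 m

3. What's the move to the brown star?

turn right 157°, forward 5.7 m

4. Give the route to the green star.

turn right 18°, forward 2.1 m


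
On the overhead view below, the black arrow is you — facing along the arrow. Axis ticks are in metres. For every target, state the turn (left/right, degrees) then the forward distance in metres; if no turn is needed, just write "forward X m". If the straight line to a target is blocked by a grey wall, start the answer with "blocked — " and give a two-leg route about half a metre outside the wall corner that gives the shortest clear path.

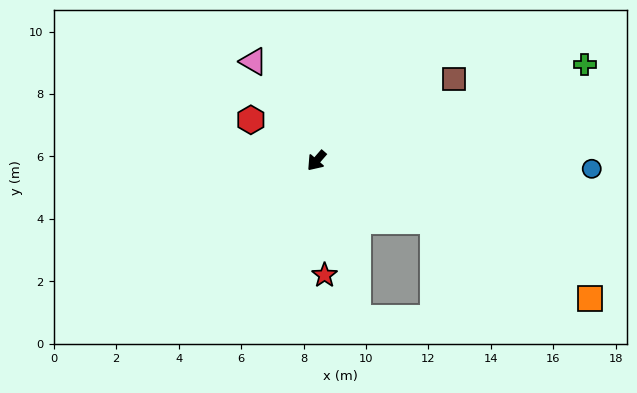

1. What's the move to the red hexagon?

turn right 81°, forward 2.5 m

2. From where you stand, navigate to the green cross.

turn left 151°, forward 9.1 m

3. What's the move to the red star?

turn left 45°, forward 3.7 m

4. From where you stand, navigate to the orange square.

turn left 104°, forward 9.8 m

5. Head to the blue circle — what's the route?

turn left 129°, forward 8.8 m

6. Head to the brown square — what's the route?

turn left 162°, forward 5.1 m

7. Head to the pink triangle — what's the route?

turn right 107°, forward 3.8 m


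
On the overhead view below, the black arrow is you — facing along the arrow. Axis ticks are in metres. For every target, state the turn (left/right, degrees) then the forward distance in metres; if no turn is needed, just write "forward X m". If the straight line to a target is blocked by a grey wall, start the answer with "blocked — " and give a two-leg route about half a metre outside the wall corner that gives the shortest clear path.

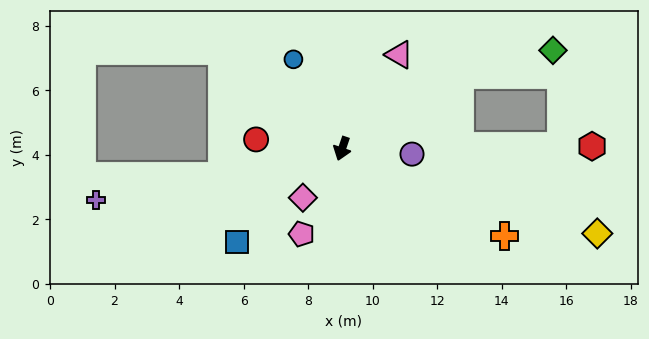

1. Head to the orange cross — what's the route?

turn left 81°, forward 5.7 m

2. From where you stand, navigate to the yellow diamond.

turn left 90°, forward 8.3 m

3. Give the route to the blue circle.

turn right 133°, forward 3.2 m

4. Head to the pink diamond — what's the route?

turn right 20°, forward 1.9 m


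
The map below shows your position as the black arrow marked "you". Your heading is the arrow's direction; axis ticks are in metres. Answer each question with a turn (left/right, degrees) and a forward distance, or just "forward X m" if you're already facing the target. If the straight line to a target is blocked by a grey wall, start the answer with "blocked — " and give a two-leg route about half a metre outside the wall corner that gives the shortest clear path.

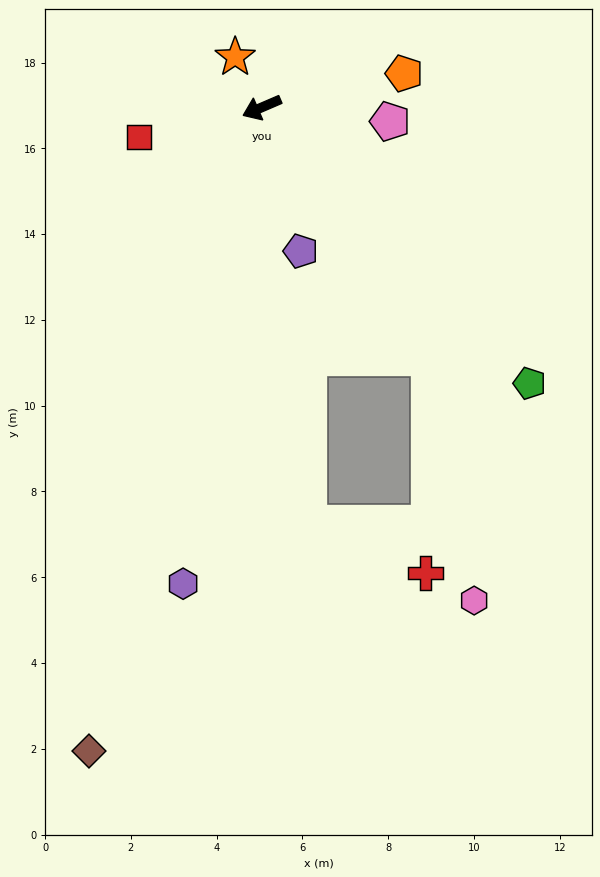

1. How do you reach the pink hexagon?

blocked — turn left 101°, forward 7.0 m, then turn right 24°, forward 5.8 m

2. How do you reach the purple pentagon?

turn left 82°, forward 3.5 m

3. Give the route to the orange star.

turn right 85°, forward 1.3 m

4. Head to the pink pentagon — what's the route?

turn left 151°, forward 3.0 m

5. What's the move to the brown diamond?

turn left 52°, forward 15.5 m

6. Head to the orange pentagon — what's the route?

turn left 170°, forward 3.4 m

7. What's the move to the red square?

turn right 10°, forward 2.9 m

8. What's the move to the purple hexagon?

turn left 57°, forward 11.3 m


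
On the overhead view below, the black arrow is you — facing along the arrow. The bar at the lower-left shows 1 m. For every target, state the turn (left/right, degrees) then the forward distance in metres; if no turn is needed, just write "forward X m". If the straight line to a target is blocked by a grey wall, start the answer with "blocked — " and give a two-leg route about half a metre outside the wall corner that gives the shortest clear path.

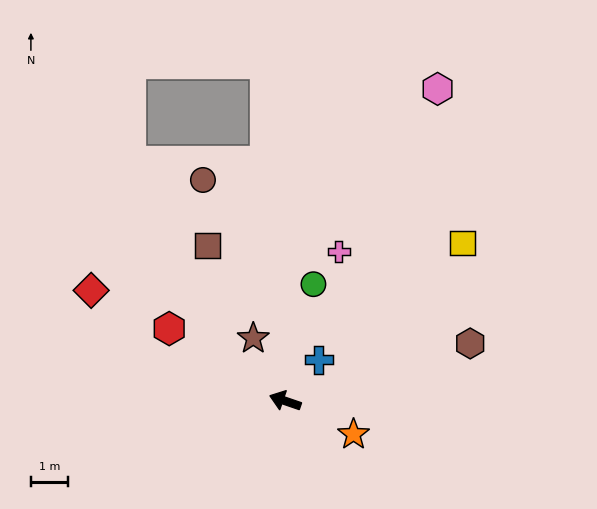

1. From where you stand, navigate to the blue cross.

turn right 110°, forward 1.5 m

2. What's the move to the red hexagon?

turn right 13°, forward 3.7 m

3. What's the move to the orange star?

turn left 173°, forward 2.1 m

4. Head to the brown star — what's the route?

turn right 44°, forward 1.9 m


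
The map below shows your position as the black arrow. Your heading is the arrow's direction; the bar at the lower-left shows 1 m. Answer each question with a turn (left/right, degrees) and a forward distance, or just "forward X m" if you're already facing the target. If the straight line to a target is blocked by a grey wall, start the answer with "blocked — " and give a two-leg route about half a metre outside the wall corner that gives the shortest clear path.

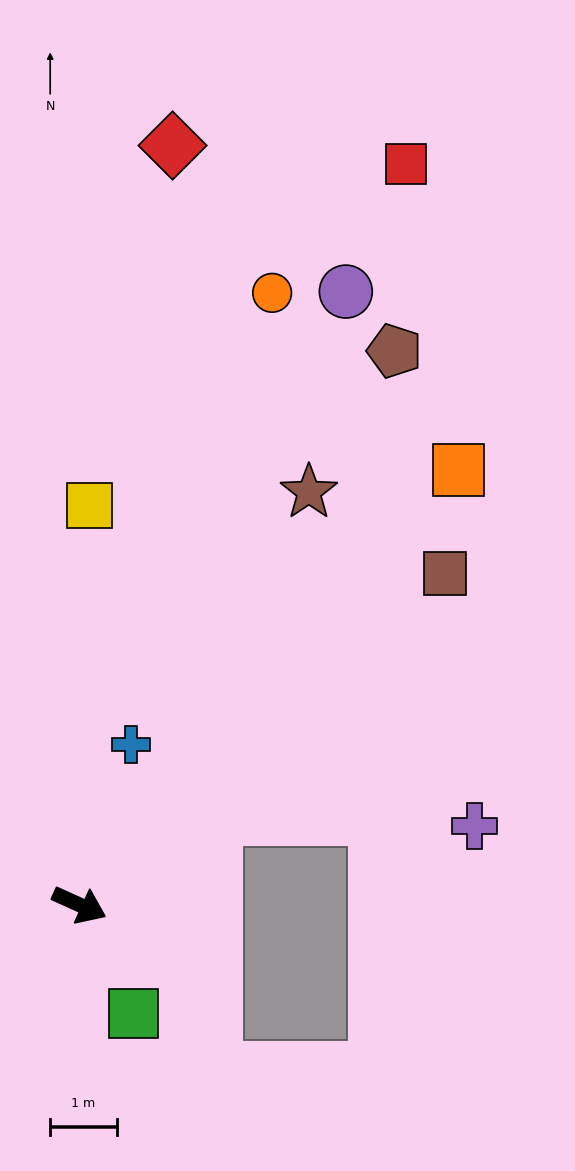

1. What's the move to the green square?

turn right 39°, forward 1.8 m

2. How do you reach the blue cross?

turn left 97°, forward 2.5 m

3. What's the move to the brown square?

turn left 67°, forward 7.4 m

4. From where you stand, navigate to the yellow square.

turn left 113°, forward 6.0 m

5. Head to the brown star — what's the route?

turn left 85°, forward 7.1 m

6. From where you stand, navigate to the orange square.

turn left 73°, forward 8.6 m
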